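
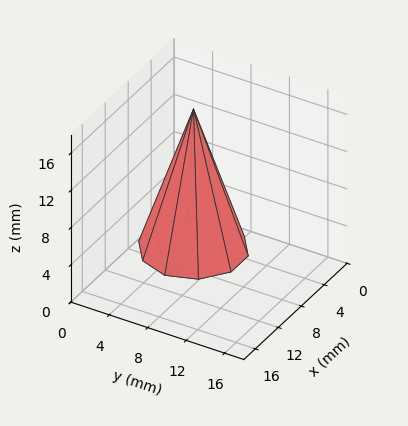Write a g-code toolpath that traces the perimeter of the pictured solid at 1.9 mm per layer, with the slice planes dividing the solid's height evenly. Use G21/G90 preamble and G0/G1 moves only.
Reading the render: the shape is a regular 10-sided pyramid, base circumscribed radius ≈ 5 mm, apex at z ≈ 15 mm (dimensions read to the nearest mm from the axis ticks). For the g-code, the solid's height is divided into equal slices at the stated Δz and each level perimeter traced with G1 moves after a G0 lift.

; perimeter-only toolpath
G21 ; units = mm
G90 ; absolute positioning
G28 ; home
; layer 1
G0 Z1.9
G0 X9.4 Y5.0
G1 X8.5 Y7.5
G1 X6.3 Y9.2
G1 X3.7 Y9.2
G1 X1.5 Y7.5
G1 X0.6 Y5.0
G1 X1.5 Y2.5
G1 X3.7 Y0.8
G1 X6.3 Y0.8
G1 X8.5 Y2.5
G1 X9.4 Y5.0
; layer 2
G0 Z3.8
G0 X8.8 Y5.0
G1 X8.0 Y7.2
G1 X6.1 Y8.6
G1 X3.9 Y8.6
G1 X2.0 Y7.2
G1 X1.2 Y5.0
G1 X2.0 Y2.8
G1 X3.9 Y1.4
G1 X6.1 Y1.4
G1 X8.0 Y2.8
G1 X8.8 Y5.0
; layer 3
G0 Z5.6
G0 X8.1 Y5.0
G1 X7.5 Y6.8
G1 X5.9 Y8.0
G1 X4.1 Y8.0
G1 X2.5 Y6.8
G1 X1.9 Y5.0
G1 X2.5 Y3.2
G1 X4.1 Y2.0
G1 X5.9 Y2.0
G1 X7.5 Y3.2
G1 X8.1 Y5.0
; layer 4
G0 Z7.5
G0 X7.5 Y5.0
G1 X7.0 Y6.5
G1 X5.8 Y7.4
G1 X4.2 Y7.4
G1 X3.0 Y6.5
G1 X2.5 Y5.0
G1 X3.0 Y3.5
G1 X4.2 Y2.6
G1 X5.8 Y2.6
G1 X7.0 Y3.5
G1 X7.5 Y5.0
; layer 5
G0 Z9.4
G0 X6.9 Y5.0
G1 X6.5 Y6.1
G1 X5.6 Y6.8
G1 X4.4 Y6.8
G1 X3.5 Y6.1
G1 X3.1 Y5.0
G1 X3.5 Y3.9
G1 X4.4 Y3.2
G1 X5.6 Y3.2
G1 X6.5 Y3.9
G1 X6.9 Y5.0
; layer 6
G0 Z11.2
G0 X6.2 Y5.0
G1 X6.0 Y5.7
G1 X5.4 Y6.2
G1 X4.6 Y6.2
G1 X4.0 Y5.7
G1 X3.8 Y5.0
G1 X4.0 Y4.3
G1 X4.6 Y3.8
G1 X5.4 Y3.8
G1 X6.0 Y4.3
G1 X6.2 Y5.0
; layer 7
G0 Z13.1
G0 X5.6 Y5.0
G1 X5.5 Y5.4
G1 X5.2 Y5.6
G1 X4.8 Y5.6
G1 X4.5 Y5.4
G1 X4.4 Y5.0
G1 X4.5 Y4.6
G1 X4.8 Y4.4
G1 X5.2 Y4.4
G1 X5.5 Y4.6
G1 X5.6 Y5.0
M2 ; end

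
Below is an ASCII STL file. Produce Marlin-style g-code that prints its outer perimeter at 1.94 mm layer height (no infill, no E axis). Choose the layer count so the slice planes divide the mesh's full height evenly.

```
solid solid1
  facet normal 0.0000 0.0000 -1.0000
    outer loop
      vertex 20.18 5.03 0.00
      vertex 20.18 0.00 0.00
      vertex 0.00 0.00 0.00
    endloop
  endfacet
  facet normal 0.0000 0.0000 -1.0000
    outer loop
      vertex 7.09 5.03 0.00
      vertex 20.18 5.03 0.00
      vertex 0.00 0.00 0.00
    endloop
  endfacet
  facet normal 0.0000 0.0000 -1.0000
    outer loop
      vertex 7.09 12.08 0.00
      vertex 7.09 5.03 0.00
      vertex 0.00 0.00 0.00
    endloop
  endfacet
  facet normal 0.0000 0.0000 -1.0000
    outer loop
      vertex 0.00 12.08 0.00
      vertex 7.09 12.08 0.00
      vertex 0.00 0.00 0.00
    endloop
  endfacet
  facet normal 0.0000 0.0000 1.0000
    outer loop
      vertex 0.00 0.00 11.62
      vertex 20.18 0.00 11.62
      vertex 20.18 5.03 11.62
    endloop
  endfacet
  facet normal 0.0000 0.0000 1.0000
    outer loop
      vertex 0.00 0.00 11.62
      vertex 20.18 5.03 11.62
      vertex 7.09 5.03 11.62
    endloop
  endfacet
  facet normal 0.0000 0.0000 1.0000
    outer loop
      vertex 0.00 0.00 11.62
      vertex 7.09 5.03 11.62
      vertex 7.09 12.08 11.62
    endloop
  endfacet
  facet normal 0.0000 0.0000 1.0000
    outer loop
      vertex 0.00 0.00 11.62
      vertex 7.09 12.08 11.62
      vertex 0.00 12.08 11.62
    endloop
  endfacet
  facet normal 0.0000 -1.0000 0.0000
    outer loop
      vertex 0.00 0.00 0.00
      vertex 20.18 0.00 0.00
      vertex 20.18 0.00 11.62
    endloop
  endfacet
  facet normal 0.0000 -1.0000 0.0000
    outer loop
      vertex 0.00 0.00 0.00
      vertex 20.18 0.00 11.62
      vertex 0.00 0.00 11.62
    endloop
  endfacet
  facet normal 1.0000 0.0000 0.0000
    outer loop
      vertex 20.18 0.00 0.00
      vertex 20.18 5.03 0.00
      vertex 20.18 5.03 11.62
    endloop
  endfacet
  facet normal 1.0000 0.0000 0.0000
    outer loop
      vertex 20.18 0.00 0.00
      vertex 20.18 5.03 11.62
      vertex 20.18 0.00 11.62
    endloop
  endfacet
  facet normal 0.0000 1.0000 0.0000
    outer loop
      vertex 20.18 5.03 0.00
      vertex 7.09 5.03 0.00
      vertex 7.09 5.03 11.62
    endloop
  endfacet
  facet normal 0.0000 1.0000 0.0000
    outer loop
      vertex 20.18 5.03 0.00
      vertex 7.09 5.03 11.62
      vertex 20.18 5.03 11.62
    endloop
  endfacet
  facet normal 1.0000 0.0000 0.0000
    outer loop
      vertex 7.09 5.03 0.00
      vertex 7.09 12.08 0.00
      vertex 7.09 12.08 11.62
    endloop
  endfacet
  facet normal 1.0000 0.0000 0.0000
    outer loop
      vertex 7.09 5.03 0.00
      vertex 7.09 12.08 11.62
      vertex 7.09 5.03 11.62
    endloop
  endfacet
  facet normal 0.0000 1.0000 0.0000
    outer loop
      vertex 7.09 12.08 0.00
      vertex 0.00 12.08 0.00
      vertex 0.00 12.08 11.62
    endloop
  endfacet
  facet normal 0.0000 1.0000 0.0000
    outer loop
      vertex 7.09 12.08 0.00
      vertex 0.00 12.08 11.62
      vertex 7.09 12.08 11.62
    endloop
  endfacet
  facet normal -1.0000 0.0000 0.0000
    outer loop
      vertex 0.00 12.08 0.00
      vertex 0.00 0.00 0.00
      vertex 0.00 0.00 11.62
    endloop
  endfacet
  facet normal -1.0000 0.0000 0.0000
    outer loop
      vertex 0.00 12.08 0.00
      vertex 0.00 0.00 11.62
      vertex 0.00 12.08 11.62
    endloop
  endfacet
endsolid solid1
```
; perimeter-only toolpath
G21 ; units = mm
G90 ; absolute positioning
G28 ; home
; layer 1
G0 Z1.94
G0 X0.00 Y0.00
G1 X20.18 Y0.00
G1 X20.18 Y5.03
G1 X7.09 Y5.03
G1 X7.09 Y12.08
G1 X0.00 Y12.08
G1 X0.00 Y0.00
; layer 2
G0 Z3.87
G0 X0.00 Y0.00
G1 X20.18 Y0.00
G1 X20.18 Y5.03
G1 X7.09 Y5.03
G1 X7.09 Y12.08
G1 X0.00 Y12.08
G1 X0.00 Y0.00
; layer 3
G0 Z5.81
G0 X0.00 Y0.00
G1 X20.18 Y0.00
G1 X20.18 Y5.03
G1 X7.09 Y5.03
G1 X7.09 Y12.08
G1 X0.00 Y12.08
G1 X0.00 Y0.00
; layer 4
G0 Z7.75
G0 X0.00 Y0.00
G1 X20.18 Y0.00
G1 X20.18 Y5.03
G1 X7.09 Y5.03
G1 X7.09 Y12.08
G1 X0.00 Y12.08
G1 X0.00 Y0.00
; layer 5
G0 Z9.68
G0 X0.00 Y0.00
G1 X20.18 Y0.00
G1 X20.18 Y5.03
G1 X7.09 Y5.03
G1 X7.09 Y12.08
G1 X0.00 Y12.08
G1 X0.00 Y0.00
; layer 6
G0 Z11.62
G0 X0.00 Y0.00
G1 X20.18 Y0.00
G1 X20.18 Y5.03
G1 X7.09 Y5.03
G1 X7.09 Y12.08
G1 X0.00 Y12.08
G1 X0.00 Y0.00
M2 ; end

The solid is an L-shaped prism: outer 20.2 × 12.1 mm, arm thicknesses ≈ 5.03 mm (horizontal) and 7.09 mm (vertical), extruded 11.6 mm in z. Slicing at Δz = 1.94 mm — 6 equal slices spanning the solid's height, so layer i sits at z = i·h/6 — gives 6 non-empty perimeters. Each is a 6-segment closed polygon; G0 lifts to the layer z and rapids to the start vertex, then G1 traces the edges.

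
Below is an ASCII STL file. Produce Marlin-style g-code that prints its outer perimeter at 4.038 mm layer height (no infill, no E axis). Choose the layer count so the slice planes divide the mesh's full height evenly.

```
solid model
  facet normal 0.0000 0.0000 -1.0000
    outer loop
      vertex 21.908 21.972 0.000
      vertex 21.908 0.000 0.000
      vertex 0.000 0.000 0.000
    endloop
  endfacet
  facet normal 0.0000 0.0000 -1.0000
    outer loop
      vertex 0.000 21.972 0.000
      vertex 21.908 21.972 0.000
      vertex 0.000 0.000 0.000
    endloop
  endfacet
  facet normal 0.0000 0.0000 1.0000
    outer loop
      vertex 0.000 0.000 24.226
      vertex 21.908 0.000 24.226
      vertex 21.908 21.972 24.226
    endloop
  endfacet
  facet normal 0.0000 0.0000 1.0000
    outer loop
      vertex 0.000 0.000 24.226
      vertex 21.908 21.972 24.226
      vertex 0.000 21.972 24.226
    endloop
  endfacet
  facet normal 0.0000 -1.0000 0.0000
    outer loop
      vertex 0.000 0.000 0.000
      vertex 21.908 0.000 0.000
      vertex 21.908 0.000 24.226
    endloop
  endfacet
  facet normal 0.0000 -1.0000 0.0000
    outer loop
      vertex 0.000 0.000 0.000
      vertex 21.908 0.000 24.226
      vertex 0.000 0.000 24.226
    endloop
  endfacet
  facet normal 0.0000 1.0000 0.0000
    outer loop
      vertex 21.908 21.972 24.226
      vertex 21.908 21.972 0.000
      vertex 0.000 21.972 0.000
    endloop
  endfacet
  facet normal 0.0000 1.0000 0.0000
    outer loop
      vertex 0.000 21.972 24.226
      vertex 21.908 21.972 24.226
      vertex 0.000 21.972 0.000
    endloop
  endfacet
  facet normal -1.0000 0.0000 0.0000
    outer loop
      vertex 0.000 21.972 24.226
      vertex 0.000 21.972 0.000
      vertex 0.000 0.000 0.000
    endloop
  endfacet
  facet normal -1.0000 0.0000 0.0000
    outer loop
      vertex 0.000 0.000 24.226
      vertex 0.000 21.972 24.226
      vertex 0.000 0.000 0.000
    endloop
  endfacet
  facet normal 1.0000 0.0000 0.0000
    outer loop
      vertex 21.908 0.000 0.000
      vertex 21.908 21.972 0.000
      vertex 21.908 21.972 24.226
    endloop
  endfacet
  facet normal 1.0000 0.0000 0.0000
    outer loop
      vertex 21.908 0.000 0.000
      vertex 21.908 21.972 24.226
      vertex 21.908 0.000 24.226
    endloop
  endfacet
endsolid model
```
; perimeter-only toolpath
G21 ; units = mm
G90 ; absolute positioning
G28 ; home
; layer 1
G0 Z4.038
G0 X0.000 Y0.000
G1 X21.908 Y0.000
G1 X21.908 Y21.972
G1 X0.000 Y21.972
G1 X0.000 Y0.000
; layer 2
G0 Z8.075
G0 X0.000 Y0.000
G1 X21.908 Y0.000
G1 X21.908 Y21.972
G1 X0.000 Y21.972
G1 X0.000 Y0.000
; layer 3
G0 Z12.113
G0 X0.000 Y0.000
G1 X21.908 Y0.000
G1 X21.908 Y21.972
G1 X0.000 Y21.972
G1 X0.000 Y0.000
; layer 4
G0 Z16.151
G0 X0.000 Y0.000
G1 X21.908 Y0.000
G1 X21.908 Y21.972
G1 X0.000 Y21.972
G1 X0.000 Y0.000
; layer 5
G0 Z20.188
G0 X0.000 Y0.000
G1 X21.908 Y0.000
G1 X21.908 Y21.972
G1 X0.000 Y21.972
G1 X0.000 Y0.000
; layer 6
G0 Z24.226
G0 X0.000 Y0.000
G1 X21.908 Y0.000
G1 X21.908 Y21.972
G1 X0.000 Y21.972
G1 X0.000 Y0.000
M2 ; end

The solid is a rectangular box, roughly 21.9 × 22 mm footprint and 24.2 mm tall. Slicing at Δz = 4.038 mm — 6 equal slices spanning the solid's height, so layer i sits at z = i·h/6 — gives 6 non-empty perimeters. Each is a 4-segment closed polygon; G0 lifts to the layer z and rapids to the start vertex, then G1 traces the edges.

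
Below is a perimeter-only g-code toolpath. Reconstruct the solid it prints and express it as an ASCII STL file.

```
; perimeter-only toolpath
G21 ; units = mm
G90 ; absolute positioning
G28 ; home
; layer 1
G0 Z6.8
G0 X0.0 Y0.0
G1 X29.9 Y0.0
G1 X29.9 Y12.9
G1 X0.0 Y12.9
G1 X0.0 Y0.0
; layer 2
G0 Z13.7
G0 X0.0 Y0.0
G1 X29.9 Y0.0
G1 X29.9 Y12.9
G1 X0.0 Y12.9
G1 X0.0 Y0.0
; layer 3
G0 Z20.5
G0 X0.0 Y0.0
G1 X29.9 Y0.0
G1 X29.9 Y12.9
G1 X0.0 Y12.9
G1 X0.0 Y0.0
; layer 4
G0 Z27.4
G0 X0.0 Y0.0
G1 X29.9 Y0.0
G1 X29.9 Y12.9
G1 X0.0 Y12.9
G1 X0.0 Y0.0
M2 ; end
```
solid part
  facet normal 0.0000 0.0000 -1.0000
    outer loop
      vertex 29.9 12.9 0.0
      vertex 29.9 0.0 0.0
      vertex 0.0 0.0 0.0
    endloop
  endfacet
  facet normal 0.0000 0.0000 -1.0000
    outer loop
      vertex 0.0 12.9 0.0
      vertex 29.9 12.9 0.0
      vertex 0.0 0.0 0.0
    endloop
  endfacet
  facet normal 0.0000 0.0000 1.0000
    outer loop
      vertex 0.0 0.0 27.4
      vertex 29.9 0.0 27.4
      vertex 29.9 12.9 27.4
    endloop
  endfacet
  facet normal 0.0000 0.0000 1.0000
    outer loop
      vertex 0.0 0.0 27.4
      vertex 29.9 12.9 27.4
      vertex 0.0 12.9 27.4
    endloop
  endfacet
  facet normal 0.0000 -1.0000 0.0000
    outer loop
      vertex 0.0 0.0 0.0
      vertex 29.9 0.0 0.0
      vertex 29.9 0.0 27.4
    endloop
  endfacet
  facet normal 0.0000 -1.0000 0.0000
    outer loop
      vertex 0.0 0.0 0.0
      vertex 29.9 0.0 27.4
      vertex 0.0 0.0 27.4
    endloop
  endfacet
  facet normal 0.0000 1.0000 0.0000
    outer loop
      vertex 29.9 12.9 27.4
      vertex 29.9 12.9 0.0
      vertex 0.0 12.9 0.0
    endloop
  endfacet
  facet normal 0.0000 1.0000 0.0000
    outer loop
      vertex 0.0 12.9 27.4
      vertex 29.9 12.9 27.4
      vertex 0.0 12.9 0.0
    endloop
  endfacet
  facet normal -1.0000 0.0000 0.0000
    outer loop
      vertex 0.0 12.9 27.4
      vertex 0.0 12.9 0.0
      vertex 0.0 0.0 0.0
    endloop
  endfacet
  facet normal -1.0000 0.0000 0.0000
    outer loop
      vertex 0.0 0.0 27.4
      vertex 0.0 12.9 27.4
      vertex 0.0 0.0 0.0
    endloop
  endfacet
  facet normal 1.0000 0.0000 0.0000
    outer loop
      vertex 29.9 0.0 0.0
      vertex 29.9 12.9 0.0
      vertex 29.9 12.9 27.4
    endloop
  endfacet
  facet normal 1.0000 0.0000 0.0000
    outer loop
      vertex 29.9 0.0 0.0
      vertex 29.9 12.9 27.4
      vertex 29.9 0.0 27.4
    endloop
  endfacet
endsolid part

The G0 Z moves step by Δz≈6.8 mm. Every layer's G1 loop is the same polygon, so the solid is a straight extrusion of it from z=0 to z≈27.4. Closing with flat bottom and top caps and triangulating gives 12 facets — a rectangular box, roughly 29.9 × 12.9 mm footprint and 27.4 mm tall.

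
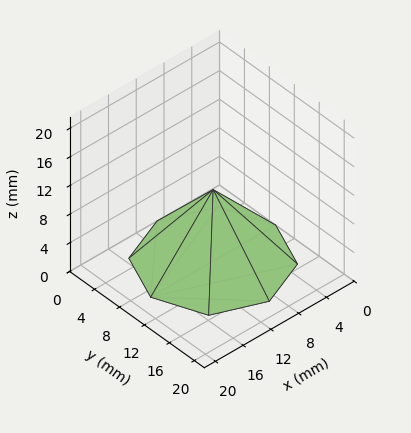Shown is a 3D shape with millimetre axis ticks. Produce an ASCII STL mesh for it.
Reading the render: the shape is a regular 8-sided pyramid, base circumscribed radius ≈ 9 mm, apex at z ≈ 10 mm (dimensions read to the nearest mm from the axis ticks). For the STL, each face is triangulated and given an outward normal.

solid part
  facet normal 0.0000 0.0000 -1.0000
    outer loop
      vertex 9.0 18.0 0.0
      vertex 15.4 15.4 0.0
      vertex 18.0 9.0 0.0
    endloop
  endfacet
  facet normal 0.0000 0.0000 -1.0000
    outer loop
      vertex 2.6 15.4 0.0
      vertex 9.0 18.0 0.0
      vertex 18.0 9.0 0.0
    endloop
  endfacet
  facet normal 0.0000 0.0000 -1.0000
    outer loop
      vertex 0.0 9.0 0.0
      vertex 2.6 15.4 0.0
      vertex 18.0 9.0 0.0
    endloop
  endfacet
  facet normal 0.0000 0.0000 -1.0000
    outer loop
      vertex 2.6 2.6 0.0
      vertex 0.0 9.0 0.0
      vertex 18.0 9.0 0.0
    endloop
  endfacet
  facet normal 0.0000 0.0000 -1.0000
    outer loop
      vertex 9.0 0.0 0.0
      vertex 2.6 2.6 0.0
      vertex 18.0 9.0 0.0
    endloop
  endfacet
  facet normal 0.0000 0.0000 -1.0000
    outer loop
      vertex 15.4 2.6 0.0
      vertex 9.0 0.0 0.0
      vertex 18.0 9.0 0.0
    endloop
  endfacet
  facet normal 0.7116 0.2891 0.6404
    outer loop
      vertex 18.0 9.0 0.0
      vertex 15.4 15.4 0.0
      vertex 9.0 9.0 10.0
    endloop
  endfacet
  facet normal 0.2891 0.7116 0.6404
    outer loop
      vertex 15.4 15.4 0.0
      vertex 9.0 18.0 0.0
      vertex 9.0 9.0 10.0
    endloop
  endfacet
  facet normal -0.2891 0.7116 0.6404
    outer loop
      vertex 9.0 18.0 0.0
      vertex 2.6 15.4 0.0
      vertex 9.0 9.0 10.0
    endloop
  endfacet
  facet normal -0.7116 0.2891 0.6404
    outer loop
      vertex 2.6 15.4 0.0
      vertex 0.0 9.0 0.0
      vertex 9.0 9.0 10.0
    endloop
  endfacet
  facet normal -0.7116 -0.2891 0.6404
    outer loop
      vertex 0.0 9.0 0.0
      vertex 2.6 2.6 0.0
      vertex 9.0 9.0 10.0
    endloop
  endfacet
  facet normal -0.2891 -0.7116 0.6404
    outer loop
      vertex 2.6 2.6 0.0
      vertex 9.0 0.0 0.0
      vertex 9.0 9.0 10.0
    endloop
  endfacet
  facet normal 0.2891 -0.7116 0.6404
    outer loop
      vertex 9.0 0.0 0.0
      vertex 15.4 2.6 0.0
      vertex 9.0 9.0 10.0
    endloop
  endfacet
  facet normal 0.7116 -0.2891 0.6404
    outer loop
      vertex 15.4 2.6 0.0
      vertex 18.0 9.0 0.0
      vertex 9.0 9.0 10.0
    endloop
  endfacet
endsolid part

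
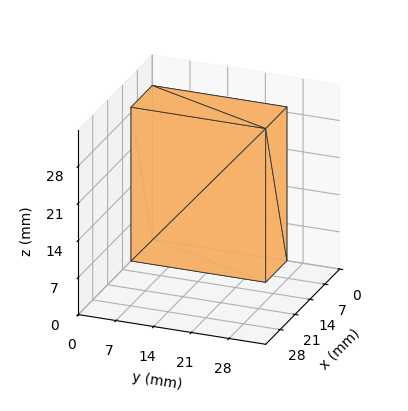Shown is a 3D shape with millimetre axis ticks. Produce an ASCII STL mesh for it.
Reading the render: the shape is a rectangular box, roughly 10 × 25 mm footprint and 29 mm tall (dimensions read to the nearest mm from the axis ticks). For the STL, each face is triangulated and given an outward normal.

solid part
  facet normal 0.0000 0.0000 -1.0000
    outer loop
      vertex 10.000 25.000 0.000
      vertex 10.000 0.000 0.000
      vertex 0.000 0.000 0.000
    endloop
  endfacet
  facet normal 0.0000 0.0000 -1.0000
    outer loop
      vertex 0.000 25.000 0.000
      vertex 10.000 25.000 0.000
      vertex 0.000 0.000 0.000
    endloop
  endfacet
  facet normal 0.0000 0.0000 1.0000
    outer loop
      vertex 0.000 0.000 29.000
      vertex 10.000 0.000 29.000
      vertex 10.000 25.000 29.000
    endloop
  endfacet
  facet normal 0.0000 0.0000 1.0000
    outer loop
      vertex 0.000 0.000 29.000
      vertex 10.000 25.000 29.000
      vertex 0.000 25.000 29.000
    endloop
  endfacet
  facet normal 0.0000 -1.0000 0.0000
    outer loop
      vertex 0.000 0.000 0.000
      vertex 10.000 0.000 0.000
      vertex 10.000 0.000 29.000
    endloop
  endfacet
  facet normal 0.0000 -1.0000 0.0000
    outer loop
      vertex 0.000 0.000 0.000
      vertex 10.000 0.000 29.000
      vertex 0.000 0.000 29.000
    endloop
  endfacet
  facet normal 0.0000 1.0000 0.0000
    outer loop
      vertex 10.000 25.000 29.000
      vertex 10.000 25.000 0.000
      vertex 0.000 25.000 0.000
    endloop
  endfacet
  facet normal 0.0000 1.0000 0.0000
    outer loop
      vertex 0.000 25.000 29.000
      vertex 10.000 25.000 29.000
      vertex 0.000 25.000 0.000
    endloop
  endfacet
  facet normal -1.0000 0.0000 0.0000
    outer loop
      vertex 0.000 25.000 29.000
      vertex 0.000 25.000 0.000
      vertex 0.000 0.000 0.000
    endloop
  endfacet
  facet normal -1.0000 0.0000 0.0000
    outer loop
      vertex 0.000 0.000 29.000
      vertex 0.000 25.000 29.000
      vertex 0.000 0.000 0.000
    endloop
  endfacet
  facet normal 1.0000 0.0000 0.0000
    outer loop
      vertex 10.000 0.000 0.000
      vertex 10.000 25.000 0.000
      vertex 10.000 25.000 29.000
    endloop
  endfacet
  facet normal 1.0000 0.0000 0.0000
    outer loop
      vertex 10.000 0.000 0.000
      vertex 10.000 25.000 29.000
      vertex 10.000 0.000 29.000
    endloop
  endfacet
endsolid part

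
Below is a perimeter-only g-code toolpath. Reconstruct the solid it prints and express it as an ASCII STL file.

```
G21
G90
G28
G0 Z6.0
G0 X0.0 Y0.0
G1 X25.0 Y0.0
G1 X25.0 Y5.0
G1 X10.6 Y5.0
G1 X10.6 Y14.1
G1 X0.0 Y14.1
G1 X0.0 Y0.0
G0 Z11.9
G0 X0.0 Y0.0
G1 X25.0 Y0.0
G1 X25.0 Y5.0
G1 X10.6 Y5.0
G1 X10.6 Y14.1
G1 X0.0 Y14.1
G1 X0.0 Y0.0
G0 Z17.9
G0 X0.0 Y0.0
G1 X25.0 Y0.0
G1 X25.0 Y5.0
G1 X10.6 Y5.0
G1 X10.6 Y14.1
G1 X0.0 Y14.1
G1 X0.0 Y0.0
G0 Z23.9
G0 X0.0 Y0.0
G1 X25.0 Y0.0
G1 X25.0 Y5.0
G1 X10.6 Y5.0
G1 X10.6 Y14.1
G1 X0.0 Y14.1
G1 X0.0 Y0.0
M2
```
solid part
  facet normal 0.0000 0.0000 -1.0000
    outer loop
      vertex 25.0 5.0 0.0
      vertex 25.0 0.0 0.0
      vertex 0.0 0.0 0.0
    endloop
  endfacet
  facet normal 0.0000 0.0000 -1.0000
    outer loop
      vertex 10.6 5.0 0.0
      vertex 25.0 5.0 0.0
      vertex 0.0 0.0 0.0
    endloop
  endfacet
  facet normal 0.0000 0.0000 -1.0000
    outer loop
      vertex 10.6 14.1 0.0
      vertex 10.6 5.0 0.0
      vertex 0.0 0.0 0.0
    endloop
  endfacet
  facet normal 0.0000 0.0000 -1.0000
    outer loop
      vertex 0.0 14.1 0.0
      vertex 10.6 14.1 0.0
      vertex 0.0 0.0 0.0
    endloop
  endfacet
  facet normal 0.0000 0.0000 1.0000
    outer loop
      vertex 0.0 0.0 23.9
      vertex 25.0 0.0 23.9
      vertex 25.0 5.0 23.9
    endloop
  endfacet
  facet normal 0.0000 0.0000 1.0000
    outer loop
      vertex 0.0 0.0 23.9
      vertex 25.0 5.0 23.9
      vertex 10.6 5.0 23.9
    endloop
  endfacet
  facet normal 0.0000 0.0000 1.0000
    outer loop
      vertex 0.0 0.0 23.9
      vertex 10.6 5.0 23.9
      vertex 10.6 14.1 23.9
    endloop
  endfacet
  facet normal 0.0000 0.0000 1.0000
    outer loop
      vertex 0.0 0.0 23.9
      vertex 10.6 14.1 23.9
      vertex 0.0 14.1 23.9
    endloop
  endfacet
  facet normal 0.0000 -1.0000 0.0000
    outer loop
      vertex 0.0 0.0 0.0
      vertex 25.0 0.0 0.0
      vertex 25.0 0.0 23.9
    endloop
  endfacet
  facet normal 0.0000 -1.0000 0.0000
    outer loop
      vertex 0.0 0.0 0.0
      vertex 25.0 0.0 23.9
      vertex 0.0 0.0 23.9
    endloop
  endfacet
  facet normal 1.0000 0.0000 0.0000
    outer loop
      vertex 25.0 0.0 0.0
      vertex 25.0 5.0 0.0
      vertex 25.0 5.0 23.9
    endloop
  endfacet
  facet normal 1.0000 0.0000 0.0000
    outer loop
      vertex 25.0 0.0 0.0
      vertex 25.0 5.0 23.9
      vertex 25.0 0.0 23.9
    endloop
  endfacet
  facet normal 0.0000 1.0000 0.0000
    outer loop
      vertex 25.0 5.0 0.0
      vertex 10.6 5.0 0.0
      vertex 10.6 5.0 23.9
    endloop
  endfacet
  facet normal 0.0000 1.0000 0.0000
    outer loop
      vertex 25.0 5.0 0.0
      vertex 10.6 5.0 23.9
      vertex 25.0 5.0 23.9
    endloop
  endfacet
  facet normal 1.0000 0.0000 0.0000
    outer loop
      vertex 10.6 5.0 0.0
      vertex 10.6 14.1 0.0
      vertex 10.6 14.1 23.9
    endloop
  endfacet
  facet normal 1.0000 0.0000 0.0000
    outer loop
      vertex 10.6 5.0 0.0
      vertex 10.6 14.1 23.9
      vertex 10.6 5.0 23.9
    endloop
  endfacet
  facet normal 0.0000 1.0000 0.0000
    outer loop
      vertex 10.6 14.1 0.0
      vertex 0.0 14.1 0.0
      vertex 0.0 14.1 23.9
    endloop
  endfacet
  facet normal 0.0000 1.0000 0.0000
    outer loop
      vertex 10.6 14.1 0.0
      vertex 0.0 14.1 23.9
      vertex 10.6 14.1 23.9
    endloop
  endfacet
  facet normal -1.0000 0.0000 0.0000
    outer loop
      vertex 0.0 14.1 0.0
      vertex 0.0 0.0 0.0
      vertex 0.0 0.0 23.9
    endloop
  endfacet
  facet normal -1.0000 0.0000 0.0000
    outer loop
      vertex 0.0 14.1 0.0
      vertex 0.0 0.0 23.9
      vertex 0.0 14.1 23.9
    endloop
  endfacet
endsolid part

The G0 Z moves step by Δz≈6.0 mm. Every layer's G1 loop is the same polygon, so the solid is a straight extrusion of it from z=0 to z≈23.9. Closing with flat bottom and top caps and triangulating gives 20 facets — an L-shaped prism: outer 25 × 14.1 mm, arm thicknesses ≈ 5 mm (horizontal) and 10.6 mm (vertical), extruded 23.9 mm in z.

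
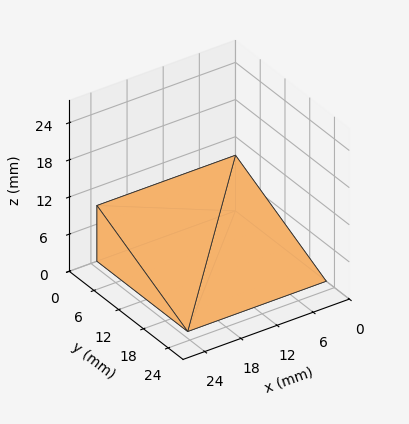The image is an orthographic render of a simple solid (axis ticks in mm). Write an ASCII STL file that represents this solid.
Reading the render: the shape is a wedge (ramp): 23 × 22 mm base, rising to 9 mm along the y=0 edge and sloping linearly to z=0 at y=22 (dimensions read to the nearest mm from the axis ticks). For the STL, each face is triangulated and given an outward normal.

solid part
  facet normal 0.0000 0.0000 -1.0000
    outer loop
      vertex 23.000 22.000 0.000
      vertex 23.000 0.000 0.000
      vertex 0.000 0.000 0.000
    endloop
  endfacet
  facet normal 0.0000 0.0000 -1.0000
    outer loop
      vertex 0.000 22.000 0.000
      vertex 23.000 22.000 0.000
      vertex 0.000 0.000 0.000
    endloop
  endfacet
  facet normal 0.0000 -1.0000 0.0000
    outer loop
      vertex 0.000 0.000 0.000
      vertex 23.000 0.000 0.000
      vertex 23.000 0.000 9.000
    endloop
  endfacet
  facet normal 0.0000 -1.0000 0.0000
    outer loop
      vertex 0.000 0.000 0.000
      vertex 23.000 0.000 9.000
      vertex 0.000 0.000 9.000
    endloop
  endfacet
  facet normal 0.0000 0.3786 0.9255
    outer loop
      vertex 0.000 0.000 9.000
      vertex 23.000 0.000 9.000
      vertex 23.000 22.000 0.000
    endloop
  endfacet
  facet normal 0.0000 0.3786 0.9255
    outer loop
      vertex 0.000 0.000 9.000
      vertex 23.000 22.000 0.000
      vertex 0.000 22.000 0.000
    endloop
  endfacet
  facet normal -1.0000 0.0000 0.0000
    outer loop
      vertex 0.000 0.000 9.000
      vertex 0.000 22.000 0.000
      vertex 0.000 0.000 0.000
    endloop
  endfacet
  facet normal 1.0000 0.0000 0.0000
    outer loop
      vertex 23.000 0.000 0.000
      vertex 23.000 22.000 0.000
      vertex 23.000 0.000 9.000
    endloop
  endfacet
endsolid part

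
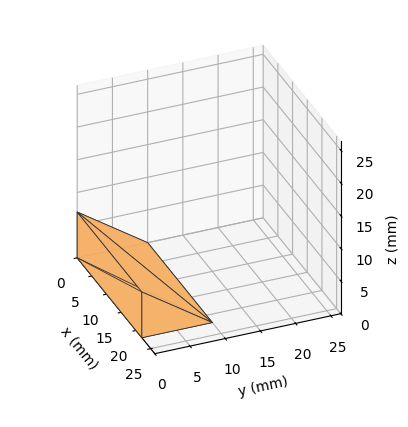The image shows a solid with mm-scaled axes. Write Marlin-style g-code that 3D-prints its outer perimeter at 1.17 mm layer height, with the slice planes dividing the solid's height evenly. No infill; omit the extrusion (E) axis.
Reading the render: the shape is a wedge (ramp): 22 × 10 mm base, rising to 7 mm along the y=0 edge and sloping linearly to z=0 at y=10 (dimensions read to the nearest mm from the axis ticks). For the g-code, the solid's height is divided into equal slices at the stated Δz and each level perimeter traced with G1 moves after a G0 lift.

; perimeter-only toolpath
G21 ; units = mm
G90 ; absolute positioning
G28 ; home
; layer 1
G0 Z1.17
G0 X0.00 Y0.00
G1 X22.00 Y0.00
G1 X22.00 Y8.33
G1 X0.00 Y8.33
G1 X0.00 Y0.00
; layer 2
G0 Z2.33
G0 X0.00 Y0.00
G1 X22.00 Y0.00
G1 X22.00 Y6.67
G1 X0.00 Y6.67
G1 X0.00 Y0.00
; layer 3
G0 Z3.50
G0 X0.00 Y0.00
G1 X22.00 Y0.00
G1 X22.00 Y5.00
G1 X0.00 Y5.00
G1 X0.00 Y0.00
; layer 4
G0 Z4.67
G0 X0.00 Y0.00
G1 X22.00 Y0.00
G1 X22.00 Y3.33
G1 X0.00 Y3.33
G1 X0.00 Y0.00
; layer 5
G0 Z5.83
G0 X0.00 Y0.00
G1 X22.00 Y0.00
G1 X22.00 Y1.67
G1 X0.00 Y1.67
G1 X0.00 Y0.00
M2 ; end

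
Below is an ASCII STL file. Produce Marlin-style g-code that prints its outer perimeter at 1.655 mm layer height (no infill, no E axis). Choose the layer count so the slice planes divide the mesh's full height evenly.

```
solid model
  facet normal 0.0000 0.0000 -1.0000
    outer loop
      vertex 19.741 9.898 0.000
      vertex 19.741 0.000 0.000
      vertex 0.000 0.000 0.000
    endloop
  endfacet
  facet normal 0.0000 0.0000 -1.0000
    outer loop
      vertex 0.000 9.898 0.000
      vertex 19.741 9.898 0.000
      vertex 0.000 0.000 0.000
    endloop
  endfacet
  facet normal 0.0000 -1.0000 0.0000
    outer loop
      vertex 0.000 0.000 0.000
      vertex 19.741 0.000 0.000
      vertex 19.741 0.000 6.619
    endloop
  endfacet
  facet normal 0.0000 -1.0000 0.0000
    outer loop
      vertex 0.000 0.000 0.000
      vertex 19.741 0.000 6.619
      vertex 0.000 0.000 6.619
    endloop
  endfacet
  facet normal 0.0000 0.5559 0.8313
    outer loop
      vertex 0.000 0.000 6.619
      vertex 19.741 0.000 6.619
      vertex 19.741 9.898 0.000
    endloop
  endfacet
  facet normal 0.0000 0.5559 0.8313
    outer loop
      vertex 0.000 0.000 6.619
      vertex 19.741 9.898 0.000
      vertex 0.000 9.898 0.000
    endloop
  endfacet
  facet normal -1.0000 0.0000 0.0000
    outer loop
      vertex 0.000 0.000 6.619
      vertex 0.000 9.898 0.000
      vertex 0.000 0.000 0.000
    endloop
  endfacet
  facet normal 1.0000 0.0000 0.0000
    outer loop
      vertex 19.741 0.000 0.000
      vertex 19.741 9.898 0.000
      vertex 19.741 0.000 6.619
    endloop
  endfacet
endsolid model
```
; perimeter-only toolpath
G21 ; units = mm
G90 ; absolute positioning
G28 ; home
; layer 1
G0 Z1.655
G0 X0.000 Y0.000
G1 X19.741 Y0.000
G1 X19.741 Y7.423
G1 X0.000 Y7.423
G1 X0.000 Y0.000
; layer 2
G0 Z3.309
G0 X0.000 Y0.000
G1 X19.741 Y0.000
G1 X19.741 Y4.949
G1 X0.000 Y4.949
G1 X0.000 Y0.000
; layer 3
G0 Z4.964
G0 X0.000 Y0.000
G1 X19.741 Y0.000
G1 X19.741 Y2.474
G1 X0.000 Y2.474
G1 X0.000 Y0.000
M2 ; end

The solid is a wedge (ramp): 19.7 × 9.9 mm base, rising to 6.62 mm along the y=0 edge and sloping linearly to z=0 at y=9.9. Slicing at Δz = 1.655 mm — 4 equal slices spanning the solid's height, so layer i sits at z = i·h/4 — gives 3 non-empty perimeters. Each is a 4-segment closed polygon; G0 lifts to the layer z and rapids to the start vertex, then G1 traces the edges. The cross-section shrinks linearly with z (the slice at the apex is degenerate and omitted).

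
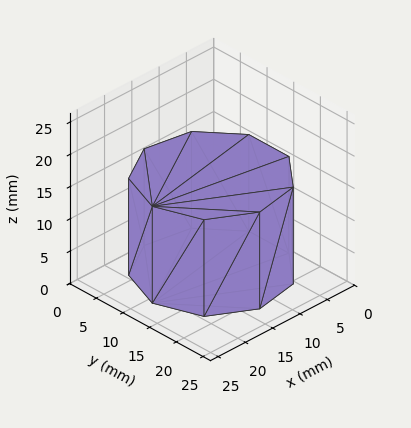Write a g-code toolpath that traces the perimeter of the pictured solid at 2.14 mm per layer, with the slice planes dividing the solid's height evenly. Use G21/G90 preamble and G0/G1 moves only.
Reading the render: the shape is a regular 9-sided prism (a cylinder approximated with 9 flat sides), circumscribed radius ≈ 11 mm, height ≈ 15 mm (dimensions read to the nearest mm from the axis ticks). For the g-code, the solid's height is divided into equal slices at the stated Δz and each level perimeter traced with G1 moves after a G0 lift.

; perimeter-only toolpath
G21 ; units = mm
G90 ; absolute positioning
G28 ; home
; layer 1
G0 Z2.14
G0 X22.00 Y11.00
G1 X19.43 Y18.07
G1 X12.91 Y21.83
G1 X5.50 Y20.53
G1 X0.66 Y14.76
G1 X0.66 Y7.24
G1 X5.50 Y1.47
G1 X12.91 Y0.17
G1 X19.43 Y3.93
G1 X22.00 Y11.00
; layer 2
G0 Z4.29
G0 X22.00 Y11.00
G1 X19.43 Y18.07
G1 X12.91 Y21.83
G1 X5.50 Y20.53
G1 X0.66 Y14.76
G1 X0.66 Y7.24
G1 X5.50 Y1.47
G1 X12.91 Y0.17
G1 X19.43 Y3.93
G1 X22.00 Y11.00
; layer 3
G0 Z6.43
G0 X22.00 Y11.00
G1 X19.43 Y18.07
G1 X12.91 Y21.83
G1 X5.50 Y20.53
G1 X0.66 Y14.76
G1 X0.66 Y7.24
G1 X5.50 Y1.47
G1 X12.91 Y0.17
G1 X19.43 Y3.93
G1 X22.00 Y11.00
; layer 4
G0 Z8.57
G0 X22.00 Y11.00
G1 X19.43 Y18.07
G1 X12.91 Y21.83
G1 X5.50 Y20.53
G1 X0.66 Y14.76
G1 X0.66 Y7.24
G1 X5.50 Y1.47
G1 X12.91 Y0.17
G1 X19.43 Y3.93
G1 X22.00 Y11.00
; layer 5
G0 Z10.71
G0 X22.00 Y11.00
G1 X19.43 Y18.07
G1 X12.91 Y21.83
G1 X5.50 Y20.53
G1 X0.66 Y14.76
G1 X0.66 Y7.24
G1 X5.50 Y1.47
G1 X12.91 Y0.17
G1 X19.43 Y3.93
G1 X22.00 Y11.00
; layer 6
G0 Z12.86
G0 X22.00 Y11.00
G1 X19.43 Y18.07
G1 X12.91 Y21.83
G1 X5.50 Y20.53
G1 X0.66 Y14.76
G1 X0.66 Y7.24
G1 X5.50 Y1.47
G1 X12.91 Y0.17
G1 X19.43 Y3.93
G1 X22.00 Y11.00
; layer 7
G0 Z15.00
G0 X22.00 Y11.00
G1 X19.43 Y18.07
G1 X12.91 Y21.83
G1 X5.50 Y20.53
G1 X0.66 Y14.76
G1 X0.66 Y7.24
G1 X5.50 Y1.47
G1 X12.91 Y0.17
G1 X19.43 Y3.93
G1 X22.00 Y11.00
M2 ; end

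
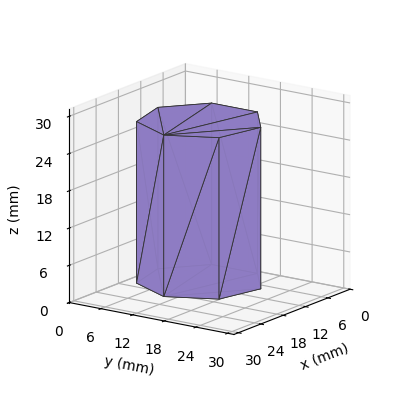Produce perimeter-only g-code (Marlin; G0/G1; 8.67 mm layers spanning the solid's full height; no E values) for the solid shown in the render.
Reading the render: the shape is a regular 7-sided prism (a cylinder approximated with 7 flat sides), circumscribed radius ≈ 10 mm, height ≈ 26 mm (dimensions read to the nearest mm from the axis ticks). For the g-code, the solid's height is divided into equal slices at the stated Δz and each level perimeter traced with G1 moves after a G0 lift.

; perimeter-only toolpath
G21 ; units = mm
G90 ; absolute positioning
G28 ; home
; layer 1
G0 Z8.67
G0 X20.00 Y10.00
G1 X16.23 Y17.82
G1 X7.77 Y19.75
G1 X0.99 Y14.34
G1 X0.99 Y5.66
G1 X7.77 Y0.25
G1 X16.23 Y2.18
G1 X20.00 Y10.00
; layer 2
G0 Z17.33
G0 X20.00 Y10.00
G1 X16.23 Y17.82
G1 X7.77 Y19.75
G1 X0.99 Y14.34
G1 X0.99 Y5.66
G1 X7.77 Y0.25
G1 X16.23 Y2.18
G1 X20.00 Y10.00
; layer 3
G0 Z26.00
G0 X20.00 Y10.00
G1 X16.23 Y17.82
G1 X7.77 Y19.75
G1 X0.99 Y14.34
G1 X0.99 Y5.66
G1 X7.77 Y0.25
G1 X16.23 Y2.18
G1 X20.00 Y10.00
M2 ; end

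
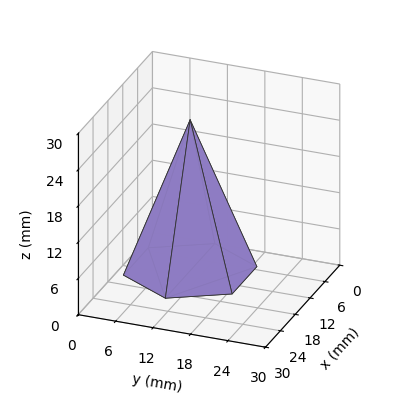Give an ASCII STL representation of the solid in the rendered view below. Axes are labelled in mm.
Reading the render: the shape is a regular 6-sided pyramid, base circumscribed radius ≈ 10 mm, apex at z ≈ 25 mm (dimensions read to the nearest mm from the axis ticks). For the STL, each face is triangulated and given an outward normal.

solid part
  facet normal 0.0000 0.0000 -1.0000
    outer loop
      vertex 5.0 18.7 0.0
      vertex 15.0 18.7 0.0
      vertex 20.0 10.0 0.0
    endloop
  endfacet
  facet normal 0.0000 0.0000 -1.0000
    outer loop
      vertex 0.0 10.0 0.0
      vertex 5.0 18.7 0.0
      vertex 20.0 10.0 0.0
    endloop
  endfacet
  facet normal 0.0000 0.0000 -1.0000
    outer loop
      vertex 5.0 1.3 0.0
      vertex 0.0 10.0 0.0
      vertex 20.0 10.0 0.0
    endloop
  endfacet
  facet normal 0.0000 0.0000 -1.0000
    outer loop
      vertex 15.0 1.3 0.0
      vertex 5.0 1.3 0.0
      vertex 20.0 10.0 0.0
    endloop
  endfacet
  facet normal 0.8192 0.4708 0.3277
    outer loop
      vertex 20.0 10.0 0.0
      vertex 15.0 18.7 0.0
      vertex 10.0 10.0 25.0
    endloop
  endfacet
  facet normal 0.0000 0.9444 0.3287
    outer loop
      vertex 15.0 18.7 0.0
      vertex 5.0 18.7 0.0
      vertex 10.0 10.0 25.0
    endloop
  endfacet
  facet normal -0.8192 0.4708 0.3277
    outer loop
      vertex 5.0 18.7 0.0
      vertex 0.0 10.0 0.0
      vertex 10.0 10.0 25.0
    endloop
  endfacet
  facet normal -0.8192 -0.4708 0.3277
    outer loop
      vertex 0.0 10.0 0.0
      vertex 5.0 1.3 0.0
      vertex 10.0 10.0 25.0
    endloop
  endfacet
  facet normal 0.0000 -0.9444 0.3287
    outer loop
      vertex 5.0 1.3 0.0
      vertex 15.0 1.3 0.0
      vertex 10.0 10.0 25.0
    endloop
  endfacet
  facet normal 0.8192 -0.4708 0.3277
    outer loop
      vertex 15.0 1.3 0.0
      vertex 20.0 10.0 0.0
      vertex 10.0 10.0 25.0
    endloop
  endfacet
endsolid part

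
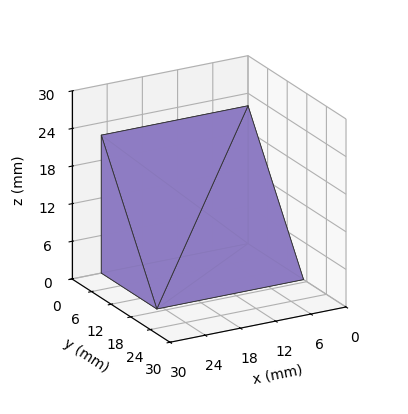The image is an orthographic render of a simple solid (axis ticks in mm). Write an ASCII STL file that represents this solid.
Reading the render: the shape is a wedge (ramp): 25 × 17 mm base, rising to 22 mm along the y=0 edge and sloping linearly to z=0 at y=17 (dimensions read to the nearest mm from the axis ticks). For the STL, each face is triangulated and given an outward normal.

solid part
  facet normal 0.0000 0.0000 -1.0000
    outer loop
      vertex 25.000 17.000 0.000
      vertex 25.000 0.000 0.000
      vertex 0.000 0.000 0.000
    endloop
  endfacet
  facet normal 0.0000 0.0000 -1.0000
    outer loop
      vertex 0.000 17.000 0.000
      vertex 25.000 17.000 0.000
      vertex 0.000 0.000 0.000
    endloop
  endfacet
  facet normal 0.0000 -1.0000 0.0000
    outer loop
      vertex 0.000 0.000 0.000
      vertex 25.000 0.000 0.000
      vertex 25.000 0.000 22.000
    endloop
  endfacet
  facet normal 0.0000 -1.0000 0.0000
    outer loop
      vertex 0.000 0.000 0.000
      vertex 25.000 0.000 22.000
      vertex 0.000 0.000 22.000
    endloop
  endfacet
  facet normal 0.0000 0.7913 0.6114
    outer loop
      vertex 0.000 0.000 22.000
      vertex 25.000 0.000 22.000
      vertex 25.000 17.000 0.000
    endloop
  endfacet
  facet normal 0.0000 0.7913 0.6114
    outer loop
      vertex 0.000 0.000 22.000
      vertex 25.000 17.000 0.000
      vertex 0.000 17.000 0.000
    endloop
  endfacet
  facet normal -1.0000 0.0000 0.0000
    outer loop
      vertex 0.000 0.000 22.000
      vertex 0.000 17.000 0.000
      vertex 0.000 0.000 0.000
    endloop
  endfacet
  facet normal 1.0000 0.0000 0.0000
    outer loop
      vertex 25.000 0.000 0.000
      vertex 25.000 17.000 0.000
      vertex 25.000 0.000 22.000
    endloop
  endfacet
endsolid part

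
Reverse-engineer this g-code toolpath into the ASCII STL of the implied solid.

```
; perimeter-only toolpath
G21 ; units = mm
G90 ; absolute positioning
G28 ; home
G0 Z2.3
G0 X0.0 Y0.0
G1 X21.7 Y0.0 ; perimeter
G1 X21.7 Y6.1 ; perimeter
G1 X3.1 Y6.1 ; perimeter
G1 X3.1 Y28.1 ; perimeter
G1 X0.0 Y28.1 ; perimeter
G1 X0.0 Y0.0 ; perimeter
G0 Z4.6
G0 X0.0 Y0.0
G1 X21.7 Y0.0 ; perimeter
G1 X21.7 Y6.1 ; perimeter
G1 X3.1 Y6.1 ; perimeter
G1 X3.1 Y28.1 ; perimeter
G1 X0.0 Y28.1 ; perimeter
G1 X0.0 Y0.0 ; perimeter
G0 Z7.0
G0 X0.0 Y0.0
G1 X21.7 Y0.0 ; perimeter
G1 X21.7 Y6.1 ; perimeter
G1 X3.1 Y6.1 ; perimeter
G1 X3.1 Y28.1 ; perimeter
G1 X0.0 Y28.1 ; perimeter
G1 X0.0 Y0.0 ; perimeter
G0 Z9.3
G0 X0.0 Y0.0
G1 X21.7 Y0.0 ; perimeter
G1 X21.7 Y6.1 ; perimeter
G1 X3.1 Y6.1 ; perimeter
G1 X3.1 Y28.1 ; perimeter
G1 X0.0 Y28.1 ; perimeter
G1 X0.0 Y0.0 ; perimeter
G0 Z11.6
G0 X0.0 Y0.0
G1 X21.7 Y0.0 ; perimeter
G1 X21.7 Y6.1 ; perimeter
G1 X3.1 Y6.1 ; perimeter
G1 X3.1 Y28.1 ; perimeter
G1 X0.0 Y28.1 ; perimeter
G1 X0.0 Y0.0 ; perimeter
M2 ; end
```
solid part
  facet normal 0.0000 0.0000 -1.0000
    outer loop
      vertex 21.7 6.1 0.0
      vertex 21.7 0.0 0.0
      vertex 0.0 0.0 0.0
    endloop
  endfacet
  facet normal 0.0000 0.0000 -1.0000
    outer loop
      vertex 3.1 6.1 0.0
      vertex 21.7 6.1 0.0
      vertex 0.0 0.0 0.0
    endloop
  endfacet
  facet normal 0.0000 0.0000 -1.0000
    outer loop
      vertex 3.1 28.1 0.0
      vertex 3.1 6.1 0.0
      vertex 0.0 0.0 0.0
    endloop
  endfacet
  facet normal 0.0000 0.0000 -1.0000
    outer loop
      vertex 0.0 28.1 0.0
      vertex 3.1 28.1 0.0
      vertex 0.0 0.0 0.0
    endloop
  endfacet
  facet normal 0.0000 0.0000 1.0000
    outer loop
      vertex 0.0 0.0 11.6
      vertex 21.7 0.0 11.6
      vertex 21.7 6.1 11.6
    endloop
  endfacet
  facet normal 0.0000 0.0000 1.0000
    outer loop
      vertex 0.0 0.0 11.6
      vertex 21.7 6.1 11.6
      vertex 3.1 6.1 11.6
    endloop
  endfacet
  facet normal 0.0000 0.0000 1.0000
    outer loop
      vertex 0.0 0.0 11.6
      vertex 3.1 6.1 11.6
      vertex 3.1 28.1 11.6
    endloop
  endfacet
  facet normal 0.0000 0.0000 1.0000
    outer loop
      vertex 0.0 0.0 11.6
      vertex 3.1 28.1 11.6
      vertex 0.0 28.1 11.6
    endloop
  endfacet
  facet normal 0.0000 -1.0000 0.0000
    outer loop
      vertex 0.0 0.0 0.0
      vertex 21.7 0.0 0.0
      vertex 21.7 0.0 11.6
    endloop
  endfacet
  facet normal 0.0000 -1.0000 0.0000
    outer loop
      vertex 0.0 0.0 0.0
      vertex 21.7 0.0 11.6
      vertex 0.0 0.0 11.6
    endloop
  endfacet
  facet normal 1.0000 0.0000 0.0000
    outer loop
      vertex 21.7 0.0 0.0
      vertex 21.7 6.1 0.0
      vertex 21.7 6.1 11.6
    endloop
  endfacet
  facet normal 1.0000 0.0000 0.0000
    outer loop
      vertex 21.7 0.0 0.0
      vertex 21.7 6.1 11.6
      vertex 21.7 0.0 11.6
    endloop
  endfacet
  facet normal 0.0000 1.0000 0.0000
    outer loop
      vertex 21.7 6.1 0.0
      vertex 3.1 6.1 0.0
      vertex 3.1 6.1 11.6
    endloop
  endfacet
  facet normal 0.0000 1.0000 0.0000
    outer loop
      vertex 21.7 6.1 0.0
      vertex 3.1 6.1 11.6
      vertex 21.7 6.1 11.6
    endloop
  endfacet
  facet normal 1.0000 0.0000 0.0000
    outer loop
      vertex 3.1 6.1 0.0
      vertex 3.1 28.1 0.0
      vertex 3.1 28.1 11.6
    endloop
  endfacet
  facet normal 1.0000 0.0000 0.0000
    outer loop
      vertex 3.1 6.1 0.0
      vertex 3.1 28.1 11.6
      vertex 3.1 6.1 11.6
    endloop
  endfacet
  facet normal 0.0000 1.0000 0.0000
    outer loop
      vertex 3.1 28.1 0.0
      vertex 0.0 28.1 0.0
      vertex 0.0 28.1 11.6
    endloop
  endfacet
  facet normal 0.0000 1.0000 0.0000
    outer loop
      vertex 3.1 28.1 0.0
      vertex 0.0 28.1 11.6
      vertex 3.1 28.1 11.6
    endloop
  endfacet
  facet normal -1.0000 0.0000 0.0000
    outer loop
      vertex 0.0 28.1 0.0
      vertex 0.0 0.0 0.0
      vertex 0.0 0.0 11.6
    endloop
  endfacet
  facet normal -1.0000 0.0000 0.0000
    outer loop
      vertex 0.0 28.1 0.0
      vertex 0.0 0.0 11.6
      vertex 0.0 28.1 11.6
    endloop
  endfacet
endsolid part

The G0 Z moves step by Δz≈2.3 mm. Every layer's G1 loop is the same polygon, so the solid is a straight extrusion of it from z=0 to z≈11.6. Closing with flat bottom and top caps and triangulating gives 20 facets — an L-shaped prism: outer 21.7 × 28.1 mm, arm thicknesses ≈ 6.1 mm (horizontal) and 3.1 mm (vertical), extruded 11.6 mm in z.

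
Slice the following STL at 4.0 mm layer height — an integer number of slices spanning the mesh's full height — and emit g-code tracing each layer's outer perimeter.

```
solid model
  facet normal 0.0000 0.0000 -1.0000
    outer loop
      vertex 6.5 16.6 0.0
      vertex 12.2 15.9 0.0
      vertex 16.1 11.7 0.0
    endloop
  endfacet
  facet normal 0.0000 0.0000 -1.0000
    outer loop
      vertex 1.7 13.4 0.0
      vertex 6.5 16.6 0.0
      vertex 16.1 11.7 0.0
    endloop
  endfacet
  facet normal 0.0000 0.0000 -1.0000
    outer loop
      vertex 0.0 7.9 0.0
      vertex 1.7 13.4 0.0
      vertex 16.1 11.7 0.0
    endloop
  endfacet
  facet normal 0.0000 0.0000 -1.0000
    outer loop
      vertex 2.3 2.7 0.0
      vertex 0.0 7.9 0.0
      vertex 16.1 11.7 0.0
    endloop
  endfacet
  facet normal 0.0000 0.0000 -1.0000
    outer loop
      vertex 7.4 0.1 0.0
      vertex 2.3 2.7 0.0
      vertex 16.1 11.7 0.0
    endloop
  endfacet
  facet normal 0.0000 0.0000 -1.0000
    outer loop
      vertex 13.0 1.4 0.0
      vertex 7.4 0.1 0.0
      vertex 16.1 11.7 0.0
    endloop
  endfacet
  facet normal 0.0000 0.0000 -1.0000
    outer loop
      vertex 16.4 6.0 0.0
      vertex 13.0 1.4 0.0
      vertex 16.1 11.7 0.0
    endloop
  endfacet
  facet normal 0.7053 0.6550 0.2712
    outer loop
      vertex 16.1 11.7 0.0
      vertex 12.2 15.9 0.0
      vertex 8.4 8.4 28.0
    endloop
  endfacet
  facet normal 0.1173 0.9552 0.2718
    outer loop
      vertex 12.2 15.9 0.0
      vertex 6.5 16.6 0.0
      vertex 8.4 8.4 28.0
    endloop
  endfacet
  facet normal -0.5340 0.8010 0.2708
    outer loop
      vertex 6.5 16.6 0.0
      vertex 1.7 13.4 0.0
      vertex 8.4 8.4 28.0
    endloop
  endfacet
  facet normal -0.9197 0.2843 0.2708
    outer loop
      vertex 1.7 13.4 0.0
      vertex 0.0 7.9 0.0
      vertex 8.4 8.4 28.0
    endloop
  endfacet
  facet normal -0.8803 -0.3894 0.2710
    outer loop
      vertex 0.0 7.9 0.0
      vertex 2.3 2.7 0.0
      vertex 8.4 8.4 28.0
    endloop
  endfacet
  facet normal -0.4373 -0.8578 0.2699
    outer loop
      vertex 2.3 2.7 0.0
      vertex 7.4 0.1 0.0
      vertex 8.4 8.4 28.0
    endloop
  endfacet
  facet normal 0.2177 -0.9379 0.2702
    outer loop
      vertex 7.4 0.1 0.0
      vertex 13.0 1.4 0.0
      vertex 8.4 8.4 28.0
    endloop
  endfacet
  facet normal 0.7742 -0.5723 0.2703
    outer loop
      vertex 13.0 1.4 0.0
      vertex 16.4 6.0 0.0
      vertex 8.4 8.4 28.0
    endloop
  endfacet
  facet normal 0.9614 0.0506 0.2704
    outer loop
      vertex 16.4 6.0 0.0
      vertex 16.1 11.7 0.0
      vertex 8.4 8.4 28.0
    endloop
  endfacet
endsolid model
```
; perimeter-only toolpath
G21 ; units = mm
G90 ; absolute positioning
G28 ; home
; layer 1
G0 Z4.0
G0 X15.0 Y11.2
G1 X11.7 Y14.8
G1 X6.8 Y15.4
G1 X2.7 Y12.7
G1 X1.2 Y8.0
G1 X3.2 Y3.5
G1 X7.5 Y1.3
G1 X12.3 Y2.4
G1 X15.3 Y6.3
G1 X15.0 Y11.2
; layer 2
G0 Z8.0
G0 X13.9 Y10.8
G1 X11.1 Y13.8
G1 X7.0 Y14.3
G1 X3.6 Y12.0
G1 X2.4 Y8.0
G1 X4.0 Y4.3
G1 X7.7 Y2.5
G1 X11.7 Y3.4
G1 X14.1 Y6.7
G1 X13.9 Y10.8
; layer 3
G0 Z12.0
G0 X12.8 Y10.3
G1 X10.6 Y12.7
G1 X7.3 Y13.1
G1 X4.6 Y11.3
G1 X3.6 Y8.1
G1 X4.9 Y5.1
G1 X7.8 Y3.7
G1 X11.0 Y4.4
G1 X13.0 Y7.0
G1 X12.8 Y10.3
; layer 4
G0 Z16.0
G0 X11.7 Y9.8
G1 X10.0 Y11.6
G1 X7.6 Y11.9
G1 X5.5 Y10.5
G1 X4.8 Y8.2
G1 X5.8 Y6.0
G1 X8.0 Y4.8
G1 X10.4 Y5.4
G1 X11.8 Y7.4
G1 X11.7 Y9.8
; layer 5
G0 Z20.0
G0 X10.6 Y9.3
G1 X9.5 Y10.5
G1 X7.9 Y10.7
G1 X6.5 Y9.8
G1 X6.0 Y8.3
G1 X6.7 Y6.8
G1 X8.1 Y6.0
G1 X9.7 Y6.4
G1 X10.7 Y7.7
G1 X10.6 Y9.3
; layer 6
G0 Z24.0
G0 X9.5 Y8.9
G1 X8.9 Y9.5
G1 X8.1 Y9.6
G1 X7.4 Y9.1
G1 X7.2 Y8.3
G1 X7.5 Y7.6
G1 X8.3 Y7.2
G1 X9.1 Y7.4
G1 X9.5 Y8.1
G1 X9.5 Y8.9
M2 ; end

The solid is a regular 9-sided pyramid, base circumscribed radius ≈ 8.4 mm, apex at z ≈ 28 mm. Slicing at Δz = 4.0 mm — 7 equal slices spanning the solid's height, so layer i sits at z = i·h/7 — gives 6 non-empty perimeters. Each is a 9-segment closed polygon; G0 lifts to the layer z and rapids to the start vertex, then G1 traces the edges. The cross-section shrinks linearly with z (the slice at the apex is degenerate and omitted).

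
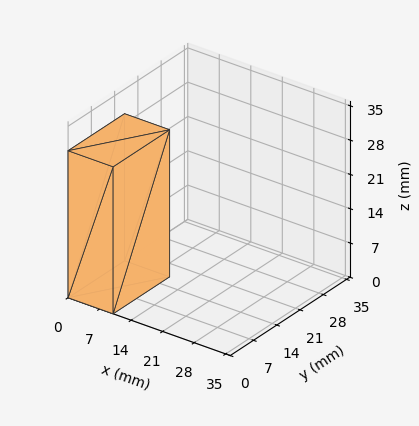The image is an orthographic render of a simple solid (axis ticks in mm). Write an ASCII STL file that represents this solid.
Reading the render: the shape is a rectangular box, roughly 10 × 17 mm footprint and 30 mm tall (dimensions read to the nearest mm from the axis ticks). For the STL, each face is triangulated and given an outward normal.

solid part
  facet normal 0.0000 0.0000 -1.0000
    outer loop
      vertex 10.000 17.000 0.000
      vertex 10.000 0.000 0.000
      vertex 0.000 0.000 0.000
    endloop
  endfacet
  facet normal 0.0000 0.0000 -1.0000
    outer loop
      vertex 0.000 17.000 0.000
      vertex 10.000 17.000 0.000
      vertex 0.000 0.000 0.000
    endloop
  endfacet
  facet normal 0.0000 0.0000 1.0000
    outer loop
      vertex 0.000 0.000 30.000
      vertex 10.000 0.000 30.000
      vertex 10.000 17.000 30.000
    endloop
  endfacet
  facet normal 0.0000 0.0000 1.0000
    outer loop
      vertex 0.000 0.000 30.000
      vertex 10.000 17.000 30.000
      vertex 0.000 17.000 30.000
    endloop
  endfacet
  facet normal 0.0000 -1.0000 0.0000
    outer loop
      vertex 0.000 0.000 0.000
      vertex 10.000 0.000 0.000
      vertex 10.000 0.000 30.000
    endloop
  endfacet
  facet normal 0.0000 -1.0000 0.0000
    outer loop
      vertex 0.000 0.000 0.000
      vertex 10.000 0.000 30.000
      vertex 0.000 0.000 30.000
    endloop
  endfacet
  facet normal 0.0000 1.0000 0.0000
    outer loop
      vertex 10.000 17.000 30.000
      vertex 10.000 17.000 0.000
      vertex 0.000 17.000 0.000
    endloop
  endfacet
  facet normal 0.0000 1.0000 0.0000
    outer loop
      vertex 0.000 17.000 30.000
      vertex 10.000 17.000 30.000
      vertex 0.000 17.000 0.000
    endloop
  endfacet
  facet normal -1.0000 0.0000 0.0000
    outer loop
      vertex 0.000 17.000 30.000
      vertex 0.000 17.000 0.000
      vertex 0.000 0.000 0.000
    endloop
  endfacet
  facet normal -1.0000 0.0000 0.0000
    outer loop
      vertex 0.000 0.000 30.000
      vertex 0.000 17.000 30.000
      vertex 0.000 0.000 0.000
    endloop
  endfacet
  facet normal 1.0000 0.0000 0.0000
    outer loop
      vertex 10.000 0.000 0.000
      vertex 10.000 17.000 0.000
      vertex 10.000 17.000 30.000
    endloop
  endfacet
  facet normal 1.0000 0.0000 0.0000
    outer loop
      vertex 10.000 0.000 0.000
      vertex 10.000 17.000 30.000
      vertex 10.000 0.000 30.000
    endloop
  endfacet
endsolid part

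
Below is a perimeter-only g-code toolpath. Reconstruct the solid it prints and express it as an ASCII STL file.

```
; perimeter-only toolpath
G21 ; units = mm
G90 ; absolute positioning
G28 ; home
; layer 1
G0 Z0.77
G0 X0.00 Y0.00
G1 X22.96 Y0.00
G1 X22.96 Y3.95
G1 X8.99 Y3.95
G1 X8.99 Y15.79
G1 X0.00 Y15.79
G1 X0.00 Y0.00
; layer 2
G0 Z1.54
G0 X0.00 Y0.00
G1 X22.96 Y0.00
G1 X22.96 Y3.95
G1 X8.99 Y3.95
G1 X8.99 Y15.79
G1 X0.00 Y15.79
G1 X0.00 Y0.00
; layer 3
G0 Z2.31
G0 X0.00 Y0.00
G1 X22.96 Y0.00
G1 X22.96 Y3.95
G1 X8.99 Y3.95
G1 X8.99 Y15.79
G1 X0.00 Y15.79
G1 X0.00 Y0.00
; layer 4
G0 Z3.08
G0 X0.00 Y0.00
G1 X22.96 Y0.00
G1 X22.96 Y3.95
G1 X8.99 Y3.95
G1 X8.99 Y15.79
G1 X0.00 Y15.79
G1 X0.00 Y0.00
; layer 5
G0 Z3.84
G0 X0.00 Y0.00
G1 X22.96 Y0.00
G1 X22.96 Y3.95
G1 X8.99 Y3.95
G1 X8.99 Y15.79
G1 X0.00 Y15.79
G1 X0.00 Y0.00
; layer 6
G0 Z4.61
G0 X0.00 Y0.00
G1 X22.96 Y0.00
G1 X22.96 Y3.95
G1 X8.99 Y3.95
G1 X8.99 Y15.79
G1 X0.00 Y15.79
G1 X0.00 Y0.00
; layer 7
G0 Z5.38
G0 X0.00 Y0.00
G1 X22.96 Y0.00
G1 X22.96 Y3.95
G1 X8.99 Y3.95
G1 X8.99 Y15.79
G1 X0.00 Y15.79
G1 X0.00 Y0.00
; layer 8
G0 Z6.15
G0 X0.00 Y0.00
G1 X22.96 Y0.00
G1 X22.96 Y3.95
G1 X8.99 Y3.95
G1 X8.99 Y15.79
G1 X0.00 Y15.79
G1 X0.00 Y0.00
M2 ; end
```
solid part
  facet normal 0.0000 0.0000 -1.0000
    outer loop
      vertex 22.96 3.95 0.00
      vertex 22.96 0.00 0.00
      vertex 0.00 0.00 0.00
    endloop
  endfacet
  facet normal 0.0000 0.0000 -1.0000
    outer loop
      vertex 8.99 3.95 0.00
      vertex 22.96 3.95 0.00
      vertex 0.00 0.00 0.00
    endloop
  endfacet
  facet normal 0.0000 0.0000 -1.0000
    outer loop
      vertex 8.99 15.79 0.00
      vertex 8.99 3.95 0.00
      vertex 0.00 0.00 0.00
    endloop
  endfacet
  facet normal 0.0000 0.0000 -1.0000
    outer loop
      vertex 0.00 15.79 0.00
      vertex 8.99 15.79 0.00
      vertex 0.00 0.00 0.00
    endloop
  endfacet
  facet normal 0.0000 0.0000 1.0000
    outer loop
      vertex 0.00 0.00 6.15
      vertex 22.96 0.00 6.15
      vertex 22.96 3.95 6.15
    endloop
  endfacet
  facet normal 0.0000 0.0000 1.0000
    outer loop
      vertex 0.00 0.00 6.15
      vertex 22.96 3.95 6.15
      vertex 8.99 3.95 6.15
    endloop
  endfacet
  facet normal 0.0000 0.0000 1.0000
    outer loop
      vertex 0.00 0.00 6.15
      vertex 8.99 3.95 6.15
      vertex 8.99 15.79 6.15
    endloop
  endfacet
  facet normal 0.0000 0.0000 1.0000
    outer loop
      vertex 0.00 0.00 6.15
      vertex 8.99 15.79 6.15
      vertex 0.00 15.79 6.15
    endloop
  endfacet
  facet normal 0.0000 -1.0000 0.0000
    outer loop
      vertex 0.00 0.00 0.00
      vertex 22.96 0.00 0.00
      vertex 22.96 0.00 6.15
    endloop
  endfacet
  facet normal 0.0000 -1.0000 0.0000
    outer loop
      vertex 0.00 0.00 0.00
      vertex 22.96 0.00 6.15
      vertex 0.00 0.00 6.15
    endloop
  endfacet
  facet normal 1.0000 0.0000 0.0000
    outer loop
      vertex 22.96 0.00 0.00
      vertex 22.96 3.95 0.00
      vertex 22.96 3.95 6.15
    endloop
  endfacet
  facet normal 1.0000 0.0000 0.0000
    outer loop
      vertex 22.96 0.00 0.00
      vertex 22.96 3.95 6.15
      vertex 22.96 0.00 6.15
    endloop
  endfacet
  facet normal 0.0000 1.0000 0.0000
    outer loop
      vertex 22.96 3.95 0.00
      vertex 8.99 3.95 0.00
      vertex 8.99 3.95 6.15
    endloop
  endfacet
  facet normal 0.0000 1.0000 0.0000
    outer loop
      vertex 22.96 3.95 0.00
      vertex 8.99 3.95 6.15
      vertex 22.96 3.95 6.15
    endloop
  endfacet
  facet normal 1.0000 0.0000 0.0000
    outer loop
      vertex 8.99 3.95 0.00
      vertex 8.99 15.79 0.00
      vertex 8.99 15.79 6.15
    endloop
  endfacet
  facet normal 1.0000 0.0000 0.0000
    outer loop
      vertex 8.99 3.95 0.00
      vertex 8.99 15.79 6.15
      vertex 8.99 3.95 6.15
    endloop
  endfacet
  facet normal 0.0000 1.0000 0.0000
    outer loop
      vertex 8.99 15.79 0.00
      vertex 0.00 15.79 0.00
      vertex 0.00 15.79 6.15
    endloop
  endfacet
  facet normal 0.0000 1.0000 0.0000
    outer loop
      vertex 8.99 15.79 0.00
      vertex 0.00 15.79 6.15
      vertex 8.99 15.79 6.15
    endloop
  endfacet
  facet normal -1.0000 0.0000 0.0000
    outer loop
      vertex 0.00 15.79 0.00
      vertex 0.00 0.00 0.00
      vertex 0.00 0.00 6.15
    endloop
  endfacet
  facet normal -1.0000 0.0000 0.0000
    outer loop
      vertex 0.00 15.79 0.00
      vertex 0.00 0.00 6.15
      vertex 0.00 15.79 6.15
    endloop
  endfacet
endsolid part

The G0 Z moves step by Δz≈0.77 mm. Every layer's G1 loop is the same polygon, so the solid is a straight extrusion of it from z=0 to z≈6.15. Closing with flat bottom and top caps and triangulating gives 20 facets — an L-shaped prism: outer 23 × 15.8 mm, arm thicknesses ≈ 3.95 mm (horizontal) and 8.99 mm (vertical), extruded 6.15 mm in z.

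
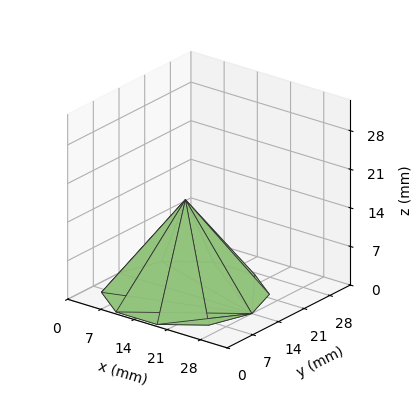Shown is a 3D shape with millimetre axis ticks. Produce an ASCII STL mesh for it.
Reading the render: the shape is a regular 10-sided pyramid, base circumscribed radius ≈ 14 mm, apex at z ≈ 17 mm (dimensions read to the nearest mm from the axis ticks). For the STL, each face is triangulated and given an outward normal.

solid part
  facet normal 0.0000 0.0000 -1.0000
    outer loop
      vertex 18.33 27.31 0.00
      vertex 25.33 22.23 0.00
      vertex 28.00 14.00 0.00
    endloop
  endfacet
  facet normal 0.0000 0.0000 -1.0000
    outer loop
      vertex 9.67 27.31 0.00
      vertex 18.33 27.31 0.00
      vertex 28.00 14.00 0.00
    endloop
  endfacet
  facet normal 0.0000 0.0000 -1.0000
    outer loop
      vertex 2.67 22.23 0.00
      vertex 9.67 27.31 0.00
      vertex 28.00 14.00 0.00
    endloop
  endfacet
  facet normal 0.0000 0.0000 -1.0000
    outer loop
      vertex 0.00 14.00 0.00
      vertex 2.67 22.23 0.00
      vertex 28.00 14.00 0.00
    endloop
  endfacet
  facet normal 0.0000 0.0000 -1.0000
    outer loop
      vertex 2.67 5.77 0.00
      vertex 0.00 14.00 0.00
      vertex 28.00 14.00 0.00
    endloop
  endfacet
  facet normal 0.0000 0.0000 -1.0000
    outer loop
      vertex 9.67 0.69 0.00
      vertex 2.67 5.77 0.00
      vertex 28.00 14.00 0.00
    endloop
  endfacet
  facet normal 0.0000 0.0000 -1.0000
    outer loop
      vertex 18.33 0.69 0.00
      vertex 9.67 0.69 0.00
      vertex 28.00 14.00 0.00
    endloop
  endfacet
  facet normal 0.0000 0.0000 -1.0000
    outer loop
      vertex 25.33 5.77 0.00
      vertex 18.33 0.69 0.00
      vertex 28.00 14.00 0.00
    endloop
  endfacet
  facet normal 0.7488 0.2429 0.6167
    outer loop
      vertex 28.00 14.00 0.00
      vertex 25.33 22.23 0.00
      vertex 14.00 14.00 17.00
    endloop
  endfacet
  facet normal 0.4624 0.6372 0.6166
    outer loop
      vertex 25.33 22.23 0.00
      vertex 18.33 27.31 0.00
      vertex 14.00 14.00 17.00
    endloop
  endfacet
  facet normal 0.0000 0.7874 0.6165
    outer loop
      vertex 18.33 27.31 0.00
      vertex 9.67 27.31 0.00
      vertex 14.00 14.00 17.00
    endloop
  endfacet
  facet normal -0.4624 0.6372 0.6166
    outer loop
      vertex 9.67 27.31 0.00
      vertex 2.67 22.23 0.00
      vertex 14.00 14.00 17.00
    endloop
  endfacet
  facet normal -0.7488 0.2429 0.6167
    outer loop
      vertex 2.67 22.23 0.00
      vertex 0.00 14.00 0.00
      vertex 14.00 14.00 17.00
    endloop
  endfacet
  facet normal -0.7488 -0.2429 0.6167
    outer loop
      vertex 0.00 14.00 0.00
      vertex 2.67 5.77 0.00
      vertex 14.00 14.00 17.00
    endloop
  endfacet
  facet normal -0.4624 -0.6372 0.6166
    outer loop
      vertex 2.67 5.77 0.00
      vertex 9.67 0.69 0.00
      vertex 14.00 14.00 17.00
    endloop
  endfacet
  facet normal 0.0000 -0.7874 0.6165
    outer loop
      vertex 9.67 0.69 0.00
      vertex 18.33 0.69 0.00
      vertex 14.00 14.00 17.00
    endloop
  endfacet
  facet normal 0.4624 -0.6372 0.6166
    outer loop
      vertex 18.33 0.69 0.00
      vertex 25.33 5.77 0.00
      vertex 14.00 14.00 17.00
    endloop
  endfacet
  facet normal 0.7488 -0.2429 0.6167
    outer loop
      vertex 25.33 5.77 0.00
      vertex 28.00 14.00 0.00
      vertex 14.00 14.00 17.00
    endloop
  endfacet
endsolid part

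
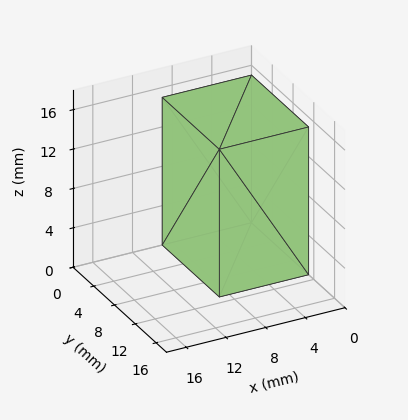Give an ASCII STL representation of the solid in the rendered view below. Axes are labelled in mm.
Reading the render: the shape is a rectangular box, roughly 9 × 11 mm footprint and 15 mm tall (dimensions read to the nearest mm from the axis ticks). For the STL, each face is triangulated and given an outward normal.

solid part
  facet normal 0.0000 0.0000 -1.0000
    outer loop
      vertex 9.0 11.0 0.0
      vertex 9.0 0.0 0.0
      vertex 0.0 0.0 0.0
    endloop
  endfacet
  facet normal 0.0000 0.0000 -1.0000
    outer loop
      vertex 0.0 11.0 0.0
      vertex 9.0 11.0 0.0
      vertex 0.0 0.0 0.0
    endloop
  endfacet
  facet normal 0.0000 0.0000 1.0000
    outer loop
      vertex 0.0 0.0 15.0
      vertex 9.0 0.0 15.0
      vertex 9.0 11.0 15.0
    endloop
  endfacet
  facet normal 0.0000 0.0000 1.0000
    outer loop
      vertex 0.0 0.0 15.0
      vertex 9.0 11.0 15.0
      vertex 0.0 11.0 15.0
    endloop
  endfacet
  facet normal 0.0000 -1.0000 0.0000
    outer loop
      vertex 0.0 0.0 0.0
      vertex 9.0 0.0 0.0
      vertex 9.0 0.0 15.0
    endloop
  endfacet
  facet normal 0.0000 -1.0000 0.0000
    outer loop
      vertex 0.0 0.0 0.0
      vertex 9.0 0.0 15.0
      vertex 0.0 0.0 15.0
    endloop
  endfacet
  facet normal 0.0000 1.0000 0.0000
    outer loop
      vertex 9.0 11.0 15.0
      vertex 9.0 11.0 0.0
      vertex 0.0 11.0 0.0
    endloop
  endfacet
  facet normal 0.0000 1.0000 0.0000
    outer loop
      vertex 0.0 11.0 15.0
      vertex 9.0 11.0 15.0
      vertex 0.0 11.0 0.0
    endloop
  endfacet
  facet normal -1.0000 0.0000 0.0000
    outer loop
      vertex 0.0 11.0 15.0
      vertex 0.0 11.0 0.0
      vertex 0.0 0.0 0.0
    endloop
  endfacet
  facet normal -1.0000 0.0000 0.0000
    outer loop
      vertex 0.0 0.0 15.0
      vertex 0.0 11.0 15.0
      vertex 0.0 0.0 0.0
    endloop
  endfacet
  facet normal 1.0000 0.0000 0.0000
    outer loop
      vertex 9.0 0.0 0.0
      vertex 9.0 11.0 0.0
      vertex 9.0 11.0 15.0
    endloop
  endfacet
  facet normal 1.0000 0.0000 0.0000
    outer loop
      vertex 9.0 0.0 0.0
      vertex 9.0 11.0 15.0
      vertex 9.0 0.0 15.0
    endloop
  endfacet
endsolid part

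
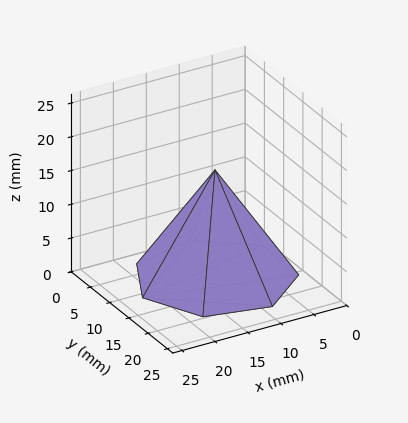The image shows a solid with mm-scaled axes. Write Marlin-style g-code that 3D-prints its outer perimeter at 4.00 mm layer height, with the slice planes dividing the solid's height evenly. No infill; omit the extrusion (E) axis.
Reading the render: the shape is a regular 7-sided pyramid, base circumscribed radius ≈ 11 mm, apex at z ≈ 16 mm (dimensions read to the nearest mm from the axis ticks). For the g-code, the solid's height is divided into equal slices at the stated Δz and each level perimeter traced with G1 moves after a G0 lift.

; perimeter-only toolpath
G21 ; units = mm
G90 ; absolute positioning
G28 ; home
; layer 1
G0 Z4.00
G0 X19.25 Y11.00
G1 X16.14 Y17.45
G1 X9.16 Y19.04
G1 X3.57 Y14.58
G1 X3.57 Y7.42
G1 X9.16 Y2.96
G1 X16.14 Y4.55
G1 X19.25 Y11.00
; layer 2
G0 Z8.00
G0 X16.50 Y11.00
G1 X14.43 Y15.30
G1 X9.78 Y16.36
G1 X6.04 Y13.38
G1 X6.04 Y8.62
G1 X9.78 Y5.64
G1 X14.43 Y6.70
G1 X16.50 Y11.00
; layer 3
G0 Z12.00
G0 X13.75 Y11.00
G1 X12.71 Y13.15
G1 X10.39 Y13.68
G1 X8.52 Y12.19
G1 X8.52 Y9.81
G1 X10.39 Y8.32
G1 X12.71 Y8.85
G1 X13.75 Y11.00
M2 ; end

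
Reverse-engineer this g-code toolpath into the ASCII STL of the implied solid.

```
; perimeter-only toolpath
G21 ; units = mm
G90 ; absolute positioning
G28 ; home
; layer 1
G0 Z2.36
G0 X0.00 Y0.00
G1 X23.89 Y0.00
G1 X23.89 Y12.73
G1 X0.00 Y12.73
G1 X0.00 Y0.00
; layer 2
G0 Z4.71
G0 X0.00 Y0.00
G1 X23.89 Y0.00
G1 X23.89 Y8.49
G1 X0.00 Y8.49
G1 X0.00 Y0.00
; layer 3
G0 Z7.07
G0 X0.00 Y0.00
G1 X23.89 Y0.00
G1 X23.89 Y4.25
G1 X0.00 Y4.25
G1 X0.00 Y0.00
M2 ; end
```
solid part
  facet normal 0.0000 0.0000 -1.0000
    outer loop
      vertex 23.89 16.98 0.00
      vertex 23.89 0.00 0.00
      vertex 0.00 0.00 0.00
    endloop
  endfacet
  facet normal 0.0000 0.0000 -1.0000
    outer loop
      vertex 0.00 16.98 0.00
      vertex 23.89 16.98 0.00
      vertex 0.00 0.00 0.00
    endloop
  endfacet
  facet normal 0.0000 -1.0000 0.0000
    outer loop
      vertex 0.00 0.00 0.00
      vertex 23.89 0.00 0.00
      vertex 23.89 0.00 9.43
    endloop
  endfacet
  facet normal 0.0000 -1.0000 0.0000
    outer loop
      vertex 0.00 0.00 0.00
      vertex 23.89 0.00 9.43
      vertex 0.00 0.00 9.43
    endloop
  endfacet
  facet normal 0.0000 0.4855 0.8742
    outer loop
      vertex 0.00 0.00 9.43
      vertex 23.89 0.00 9.43
      vertex 23.89 16.98 0.00
    endloop
  endfacet
  facet normal 0.0000 0.4855 0.8742
    outer loop
      vertex 0.00 0.00 9.43
      vertex 23.89 16.98 0.00
      vertex 0.00 16.98 0.00
    endloop
  endfacet
  facet normal -1.0000 0.0000 0.0000
    outer loop
      vertex 0.00 0.00 9.43
      vertex 0.00 16.98 0.00
      vertex 0.00 0.00 0.00
    endloop
  endfacet
  facet normal 1.0000 0.0000 0.0000
    outer loop
      vertex 23.89 0.00 0.00
      vertex 23.89 16.98 0.00
      vertex 23.89 0.00 9.43
    endloop
  endfacet
endsolid part

The G0 Z moves step by Δz≈2.36 mm. The G1 loops shrink linearly with z, so the solid tapers from its base footprint up to z≈9.43. Closing with a flat bottom cap and the tapered top and triangulating gives 8 facets — a wedge (ramp): 23.9 × 17 mm base, rising to 9.43 mm along the y=0 edge and sloping linearly to z=0 at y=17.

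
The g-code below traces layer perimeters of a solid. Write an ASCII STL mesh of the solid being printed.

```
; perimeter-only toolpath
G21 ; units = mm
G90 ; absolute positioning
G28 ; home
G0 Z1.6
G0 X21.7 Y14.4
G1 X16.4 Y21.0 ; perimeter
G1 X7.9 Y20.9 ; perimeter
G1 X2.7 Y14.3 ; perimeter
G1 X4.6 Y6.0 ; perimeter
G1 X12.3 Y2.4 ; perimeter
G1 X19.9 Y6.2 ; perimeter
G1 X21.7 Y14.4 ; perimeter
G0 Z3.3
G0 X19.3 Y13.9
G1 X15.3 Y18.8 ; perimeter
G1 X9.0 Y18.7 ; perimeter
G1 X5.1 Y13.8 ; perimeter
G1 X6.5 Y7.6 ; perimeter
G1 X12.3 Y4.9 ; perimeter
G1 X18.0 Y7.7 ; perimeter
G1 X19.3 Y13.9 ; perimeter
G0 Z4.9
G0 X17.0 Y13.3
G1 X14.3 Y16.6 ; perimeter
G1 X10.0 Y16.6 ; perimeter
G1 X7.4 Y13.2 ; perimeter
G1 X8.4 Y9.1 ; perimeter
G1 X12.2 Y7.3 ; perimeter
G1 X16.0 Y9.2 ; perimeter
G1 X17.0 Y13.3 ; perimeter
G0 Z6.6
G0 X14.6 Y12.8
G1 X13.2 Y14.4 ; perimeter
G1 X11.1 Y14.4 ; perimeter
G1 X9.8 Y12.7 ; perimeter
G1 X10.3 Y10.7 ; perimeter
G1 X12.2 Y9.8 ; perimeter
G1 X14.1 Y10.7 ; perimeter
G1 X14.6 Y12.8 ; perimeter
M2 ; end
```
solid part
  facet normal 0.0000 0.0000 -1.0000
    outer loop
      vertex 6.8 23.1 0.0
      vertex 17.4 23.2 0.0
      vertex 24.1 15.0 0.0
    endloop
  endfacet
  facet normal 0.0000 0.0000 -1.0000
    outer loop
      vertex 0.3 14.8 0.0
      vertex 6.8 23.1 0.0
      vertex 24.1 15.0 0.0
    endloop
  endfacet
  facet normal 0.0000 0.0000 -1.0000
    outer loop
      vertex 2.7 4.5 0.0
      vertex 0.3 14.8 0.0
      vertex 24.1 15.0 0.0
    endloop
  endfacet
  facet normal 0.0000 0.0000 -1.0000
    outer loop
      vertex 12.3 0.0 0.0
      vertex 2.7 4.5 0.0
      vertex 24.1 15.0 0.0
    endloop
  endfacet
  facet normal 0.0000 0.0000 -1.0000
    outer loop
      vertex 21.8 4.7 0.0
      vertex 12.3 0.0 0.0
      vertex 24.1 15.0 0.0
    endloop
  endfacet
  facet normal 0.4632 0.3785 0.8014
    outer loop
      vertex 24.1 15.0 0.0
      vertex 17.4 23.2 0.0
      vertex 12.2 12.2 8.2
    endloop
  endfacet
  facet normal -0.0057 0.5994 0.8005
    outer loop
      vertex 17.4 23.2 0.0
      vertex 6.8 23.1 0.0
      vertex 12.2 12.2 8.2
    endloop
  endfacet
  facet normal -0.4713 0.3691 0.8010
    outer loop
      vertex 6.8 23.1 0.0
      vertex 0.3 14.8 0.0
      vertex 12.2 12.2 8.2
    endloop
  endfacet
  facet normal -0.5821 -0.1356 0.8017
    outer loop
      vertex 0.3 14.8 0.0
      vertex 2.7 4.5 0.0
      vertex 12.2 12.2 8.2
    endloop
  endfacet
  facet normal -0.2536 -0.5410 0.8019
    outer loop
      vertex 2.7 4.5 0.0
      vertex 12.3 0.0 0.0
      vertex 12.2 12.2 8.2
    endloop
  endfacet
  facet normal 0.2653 -0.5363 0.8012
    outer loop
      vertex 12.3 0.0 0.0
      vertex 21.8 4.7 0.0
      vertex 12.2 12.2 8.2
    endloop
  endfacet
  facet normal 0.5832 -0.1302 0.8018
    outer loop
      vertex 21.8 4.7 0.0
      vertex 24.1 15.0 0.0
      vertex 12.2 12.2 8.2
    endloop
  endfacet
endsolid part

The G0 Z moves step by Δz≈1.6 mm. The G1 loops shrink linearly with z, so the solid tapers from its base footprint up to z≈8.2. Closing with a flat bottom cap and the tapered top and triangulating gives 12 facets — a regular 7-sided pyramid, base circumscribed radius ≈ 12.2 mm, apex at z ≈ 8.2 mm.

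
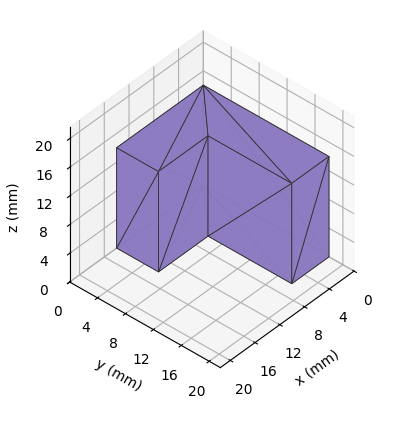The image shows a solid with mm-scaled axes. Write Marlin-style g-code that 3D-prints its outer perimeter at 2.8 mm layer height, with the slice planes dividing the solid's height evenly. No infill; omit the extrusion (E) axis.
Reading the render: the shape is an L-shaped prism: outer 14 × 18 mm, arm thicknesses ≈ 6 mm (horizontal) and 6 mm (vertical), extruded 14 mm in z (dimensions read to the nearest mm from the axis ticks). For the g-code, the solid's height is divided into equal slices at the stated Δz and each level perimeter traced with G1 moves after a G0 lift.

; perimeter-only toolpath
G21 ; units = mm
G90 ; absolute positioning
G28 ; home
; layer 1
G0 Z2.8
G0 X0.0 Y0.0
G1 X14.0 Y0.0
G1 X14.0 Y6.0
G1 X6.0 Y6.0
G1 X6.0 Y18.0
G1 X0.0 Y18.0
G1 X0.0 Y0.0
; layer 2
G0 Z5.6
G0 X0.0 Y0.0
G1 X14.0 Y0.0
G1 X14.0 Y6.0
G1 X6.0 Y6.0
G1 X6.0 Y18.0
G1 X0.0 Y18.0
G1 X0.0 Y0.0
; layer 3
G0 Z8.4
G0 X0.0 Y0.0
G1 X14.0 Y0.0
G1 X14.0 Y6.0
G1 X6.0 Y6.0
G1 X6.0 Y18.0
G1 X0.0 Y18.0
G1 X0.0 Y0.0
; layer 4
G0 Z11.2
G0 X0.0 Y0.0
G1 X14.0 Y0.0
G1 X14.0 Y6.0
G1 X6.0 Y6.0
G1 X6.0 Y18.0
G1 X0.0 Y18.0
G1 X0.0 Y0.0
; layer 5
G0 Z14.0
G0 X0.0 Y0.0
G1 X14.0 Y0.0
G1 X14.0 Y6.0
G1 X6.0 Y6.0
G1 X6.0 Y18.0
G1 X0.0 Y18.0
G1 X0.0 Y0.0
M2 ; end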